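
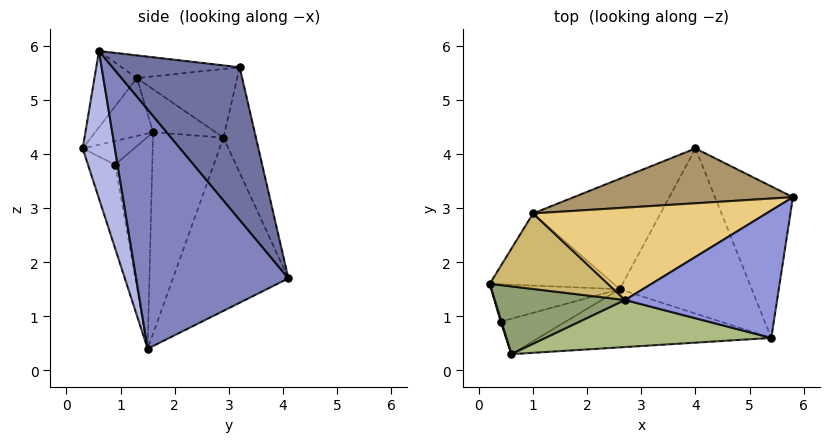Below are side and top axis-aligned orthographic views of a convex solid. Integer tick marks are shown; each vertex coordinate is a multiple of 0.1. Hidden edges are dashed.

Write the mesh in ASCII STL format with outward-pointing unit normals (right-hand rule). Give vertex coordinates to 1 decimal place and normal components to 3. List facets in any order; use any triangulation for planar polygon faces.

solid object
 facet normal 0.875 -0.186 -0.447
  outer loop
   vertex 4.0 4.1 1.7
   vertex 5.8 3.2 5.6
   vertex 5.4 0.6 5.9
  endloop
 endfacet
 facet normal 0.853 -0.224 -0.471
  outer loop
   vertex 4.0 4.1 1.7
   vertex 5.4 0.6 5.9
   vertex 2.6 1.5 0.4
  endloop
 endfacet
 facet normal -0.146 0.136 0.980
  outer loop
   vertex 2.7 1.3 5.4
   vertex 5.4 0.6 5.9
   vertex 5.8 3.2 5.6
  endloop
 endfacet
 facet normal 0.147 -0.961 -0.232
  outer loop
   vertex 0.6 0.3 4.1
   vertex 2.6 1.5 0.4
   vertex 5.4 0.6 5.9
  endloop
 endfacet
 facet normal -0.385 -0.318 0.866
  outer loop
   vertex 0.6 0.3 4.1
   vertex 2.7 1.3 5.4
   vertex 0.2 1.6 4.4
  endloop
 endfacet
 facet normal -0.280 -0.488 0.827
  outer loop
   vertex 0.6 0.3 4.1
   vertex 5.4 0.6 5.9
   vertex 2.7 1.3 5.4
  endloop
 endfacet
 facet normal -0.767 0.436 -0.471
  outer loop
   vertex 1.0 2.9 4.3
   vertex 2.6 1.5 0.4
   vertex 0.2 1.6 4.4
  endloop
 endfacet
 facet normal -0.651 0.590 -0.479
  outer loop
   vertex 1.0 2.9 4.3
   vertex 4.0 4.1 1.7
   vertex 2.6 1.5 0.4
  endloop
 endfacet
 facet normal -0.136 0.950 0.282
  outer loop
   vertex 1.0 2.9 4.3
   vertex 5.8 3.2 5.6
   vertex 4.0 4.1 1.7
  endloop
 endfacet
 facet normal -0.329 0.272 0.904
  outer loop
   vertex 1.0 2.9 4.3
   vertex 0.2 1.6 4.4
   vertex 2.7 1.3 5.4
  endloop
 endfacet
 facet normal -0.266 0.338 0.903
  outer loop
   vertex 1.0 2.9 4.3
   vertex 2.7 1.3 5.4
   vertex 5.8 3.2 5.6
  endloop
 endfacet
 facet normal -0.839 0.196 -0.508
  outer loop
   vertex 0.4 0.9 3.8
   vertex 0.2 1.6 4.4
   vertex 2.6 1.5 0.4
  endloop
 endfacet
 facet normal -0.953 -0.301 0.033
  outer loop
   vertex 0.4 0.9 3.8
   vertex 0.6 0.3 4.1
   vertex 0.2 1.6 4.4
  endloop
 endfacet
 facet normal -0.687 -0.495 -0.532
  outer loop
   vertex 0.4 0.9 3.8
   vertex 2.6 1.5 0.4
   vertex 0.6 0.3 4.1
  endloop
 endfacet
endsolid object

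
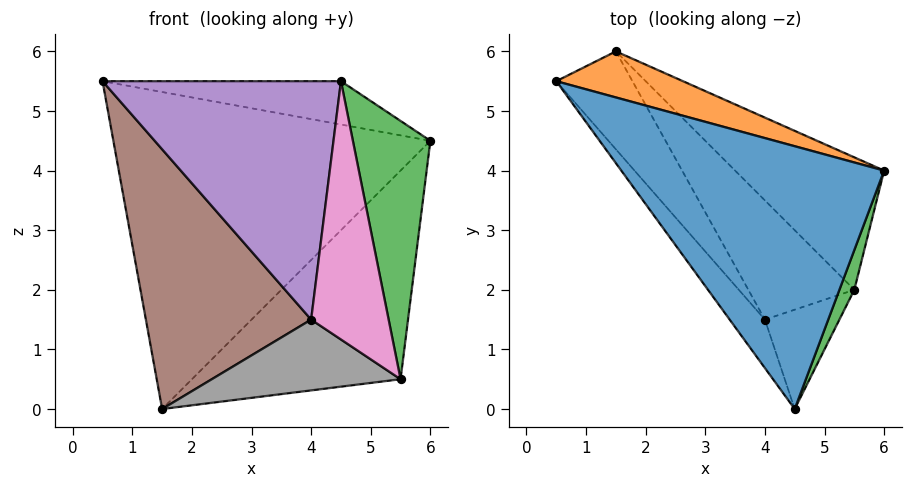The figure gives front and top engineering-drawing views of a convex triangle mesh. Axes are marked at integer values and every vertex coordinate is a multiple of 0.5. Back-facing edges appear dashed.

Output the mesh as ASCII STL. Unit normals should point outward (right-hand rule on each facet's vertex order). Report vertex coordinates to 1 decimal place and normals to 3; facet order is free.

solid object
 facet normal 0.218 0.159 0.963
  outer loop
   vertex 4.5 0.0 5.5
   vertex 6.0 4.0 4.5
   vertex 0.5 5.5 5.5
  endloop
 endfacet
 facet normal 0.284 0.949 0.138
  outer loop
   vertex 1.5 6.0 0.0
   vertex 0.5 5.5 5.5
   vertex 6.0 4.0 4.5
  endloop
 endfacet
 facet normal 0.939 -0.339 0.052
  outer loop
   vertex 5.5 2.0 0.5
   vertex 6.0 4.0 4.5
   vertex 4.5 0.0 5.5
  endloop
 endfacet
 facet normal 0.674 0.624 -0.396
  outer loop
   vertex 5.5 2.0 0.5
   vertex 1.5 6.0 0.0
   vertex 6.0 4.0 4.5
  endloop
 endfacet
 facet normal -0.803 -0.584 -0.119
  outer loop
   vertex 4.0 1.5 1.5
   vertex 4.5 0.0 5.5
   vertex 0.5 5.5 5.5
  endloop
 endfacet
 facet normal -0.827 -0.526 -0.198
  outer loop
   vertex 4.0 1.5 1.5
   vertex 0.5 5.5 5.5
   vertex 1.5 6.0 0.0
  endloop
 endfacet
 facet normal 0.072 -0.931 -0.358
  outer loop
   vertex 4.0 1.5 1.5
   vertex 5.5 2.0 0.5
   vertex 4.5 0.0 5.5
  endloop
 endfacet
 facet normal -0.374 -0.474 -0.798
  outer loop
   vertex 4.0 1.5 1.5
   vertex 1.5 6.0 0.0
   vertex 5.5 2.0 0.5
  endloop
 endfacet
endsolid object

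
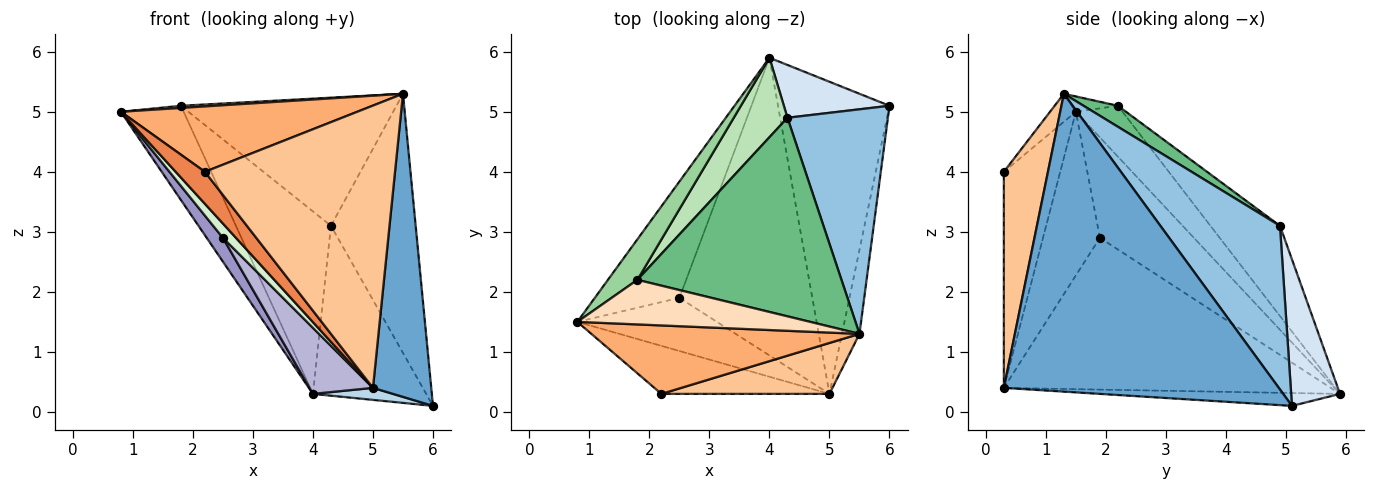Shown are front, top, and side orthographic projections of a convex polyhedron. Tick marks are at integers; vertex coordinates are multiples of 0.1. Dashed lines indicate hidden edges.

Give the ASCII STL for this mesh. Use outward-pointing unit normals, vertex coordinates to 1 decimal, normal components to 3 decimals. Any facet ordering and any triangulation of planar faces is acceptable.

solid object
 facet normal 0.977 -0.207 -0.057
  outer loop
   vertex 5.5 1.3 5.3
   vertex 5.0 0.3 0.4
   vertex 6.0 5.1 0.1
  endloop
 endfacet
 facet normal 0.730 0.517 0.448
  outer loop
   vertex 4.3 4.9 3.1
   vertex 5.5 1.3 5.3
   vertex 6.0 5.1 0.1
  endloop
 endfacet
 facet normal -0.115 -0.038 -0.993
  outer loop
   vertex 4.0 5.9 0.3
   vertex 6.0 5.1 0.1
   vertex 5.0 0.3 0.4
  endloop
 endfacet
 facet normal 0.381 0.883 0.275
  outer loop
   vertex 4.0 5.9 0.3
   vertex 4.3 4.9 3.1
   vertex 6.0 5.1 0.1
  endloop
 endfacet
 facet normal -0.731 -0.379 -0.568
  outer loop
   vertex 2.2 0.3 4.0
   vertex 0.8 1.5 5.0
   vertex 5.0 0.3 0.4
  endloop
 endfacet
 facet normal -0.075 -0.689 0.721
  outer loop
   vertex 2.2 0.3 4.0
   vertex 5.5 1.3 5.3
   vertex 0.8 1.5 5.0
  endloop
 endfacet
 facet normal 0.223 -0.959 0.173
  outer loop
   vertex 2.2 0.3 4.0
   vertex 5.0 0.3 0.4
   vertex 5.5 1.3 5.3
  endloop
 endfacet
 facet normal -0.066 -0.049 0.997
  outer loop
   vertex 1.8 2.2 5.1
   vertex 0.8 1.5 5.0
   vertex 5.5 1.3 5.3
  endloop
 endfacet
 facet normal 0.086 0.540 0.837
  outer loop
   vertex 1.8 2.2 5.1
   vertex 5.5 1.3 5.3
   vertex 4.3 4.9 3.1
  endloop
 endfacet
 facet normal -0.564 0.759 0.326
  outer loop
   vertex 1.8 2.2 5.1
   vertex 4.0 5.9 0.3
   vertex 0.8 1.5 5.0
  endloop
 endfacet
 facet normal -0.557 0.761 0.332
  outer loop
   vertex 1.8 2.2 5.1
   vertex 4.3 4.9 3.1
   vertex 4.0 5.9 0.3
  endloop
 endfacet
 facet normal -0.749 -0.172 -0.639
  outer loop
   vertex 2.5 1.9 2.9
   vertex 5.0 0.3 0.4
   vertex 0.8 1.5 5.0
  endloop
 endfacet
 facet normal -0.758 -0.131 -0.639
  outer loop
   vertex 2.5 1.9 2.9
   vertex 0.8 1.5 5.0
   vertex 4.0 5.9 0.3
  endloop
 endfacet
 facet normal -0.744 -0.145 -0.652
  outer loop
   vertex 2.5 1.9 2.9
   vertex 4.0 5.9 0.3
   vertex 5.0 0.3 0.4
  endloop
 endfacet
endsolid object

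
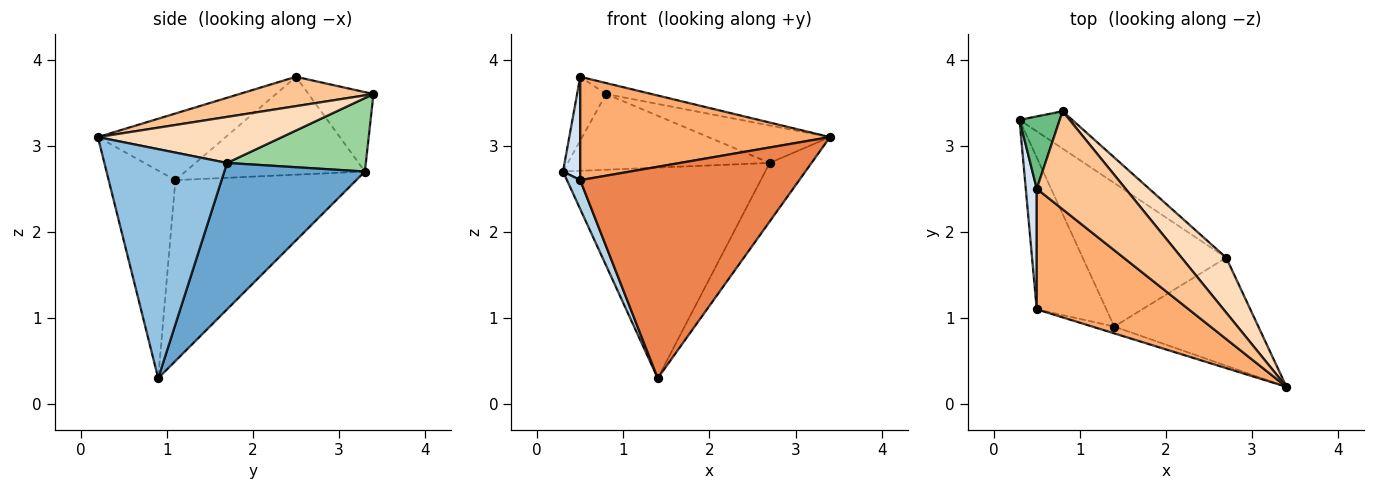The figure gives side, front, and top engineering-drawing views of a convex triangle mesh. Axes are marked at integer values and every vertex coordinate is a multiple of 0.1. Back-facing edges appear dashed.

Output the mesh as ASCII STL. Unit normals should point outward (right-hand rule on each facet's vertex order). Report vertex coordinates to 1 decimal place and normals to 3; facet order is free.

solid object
 facet normal 0.498 0.717 -0.488
  outer loop
   vertex 2.7 1.7 2.8
   vertex 1.4 0.9 0.3
   vertex 0.3 3.3 2.7
  endloop
 endfacet
 facet normal 0.813 0.277 -0.512
  outer loop
   vertex 2.7 1.7 2.8
   vertex 3.4 0.2 3.1
   vertex 1.4 0.9 0.3
  endloop
 endfacet
 facet normal -0.931 -0.068 -0.358
  outer loop
   vertex 0.5 1.1 2.6
   vertex 0.3 3.3 2.7
   vertex 1.4 0.9 0.3
  endloop
 endfacet
 facet normal -0.989 -0.095 0.111
  outer loop
   vertex 0.5 1.1 2.6
   vertex 0.5 2.5 3.8
   vertex 0.3 3.3 2.7
  endloop
 endfacet
 facet normal -0.291 -0.956 -0.031
  outer loop
   vertex 0.5 1.1 2.6
   vertex 1.4 0.9 0.3
   vertex 3.4 0.2 3.1
  endloop
 endfacet
 facet normal -0.316 -0.617 0.720
  outer loop
   vertex 0.5 1.1 2.6
   vertex 3.4 0.2 3.1
   vertex 0.5 2.5 3.8
  endloop
 endfacet
 facet normal 0.312 0.106 0.944
  outer loop
   vertex 0.8 3.4 3.6
   vertex 0.5 2.5 3.8
   vertex 3.4 0.2 3.1
  endloop
 endfacet
 facet normal 0.648 0.428 0.629
  outer loop
   vertex 0.8 3.4 3.6
   vertex 3.4 0.2 3.1
   vertex 2.7 1.7 2.8
  endloop
 endfacet
 facet normal -0.829 0.370 0.420
  outer loop
   vertex 0.8 3.4 3.6
   vertex 0.3 3.3 2.7
   vertex 0.5 2.5 3.8
  endloop
 endfacet
 facet normal 0.525 0.764 -0.376
  outer loop
   vertex 0.8 3.4 3.6
   vertex 2.7 1.7 2.8
   vertex 0.3 3.3 2.7
  endloop
 endfacet
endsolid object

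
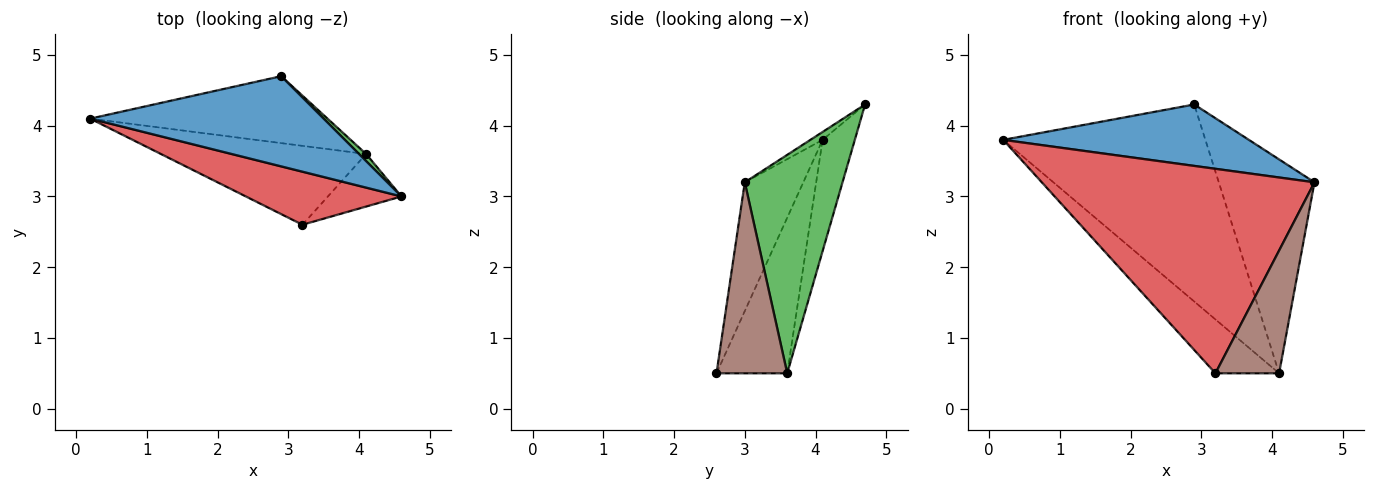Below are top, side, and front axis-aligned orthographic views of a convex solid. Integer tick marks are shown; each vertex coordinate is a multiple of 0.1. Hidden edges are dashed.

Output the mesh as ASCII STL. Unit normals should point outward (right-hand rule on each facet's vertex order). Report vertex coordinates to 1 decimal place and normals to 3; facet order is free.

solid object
 facet normal -0.028 -0.563 0.826
  outer loop
   vertex 2.9 4.7 4.3
   vertex 0.2 4.1 3.8
   vertex 4.6 3.0 3.2
  endloop
 endfacet
 facet normal -0.149 0.936 -0.318
  outer loop
   vertex 4.1 3.6 0.5
   vertex 0.2 4.1 3.8
   vertex 2.9 4.7 4.3
  endloop
 endfacet
 facet normal 0.714 0.699 0.023
  outer loop
   vertex 4.1 3.6 0.5
   vertex 2.9 4.7 4.3
   vertex 4.6 3.0 3.2
  endloop
 endfacet
 facet normal -0.203 -0.948 0.246
  outer loop
   vertex 3.2 2.6 0.5
   vertex 4.6 3.0 3.2
   vertex 0.2 4.1 3.8
  endloop
 endfacet
 facet normal -0.531 0.478 -0.700
  outer loop
   vertex 3.2 2.6 0.5
   vertex 0.2 4.1 3.8
   vertex 4.1 3.6 0.5
  endloop
 endfacet
 facet normal 0.715 -0.643 -0.275
  outer loop
   vertex 3.2 2.6 0.5
   vertex 4.1 3.6 0.5
   vertex 4.6 3.0 3.2
  endloop
 endfacet
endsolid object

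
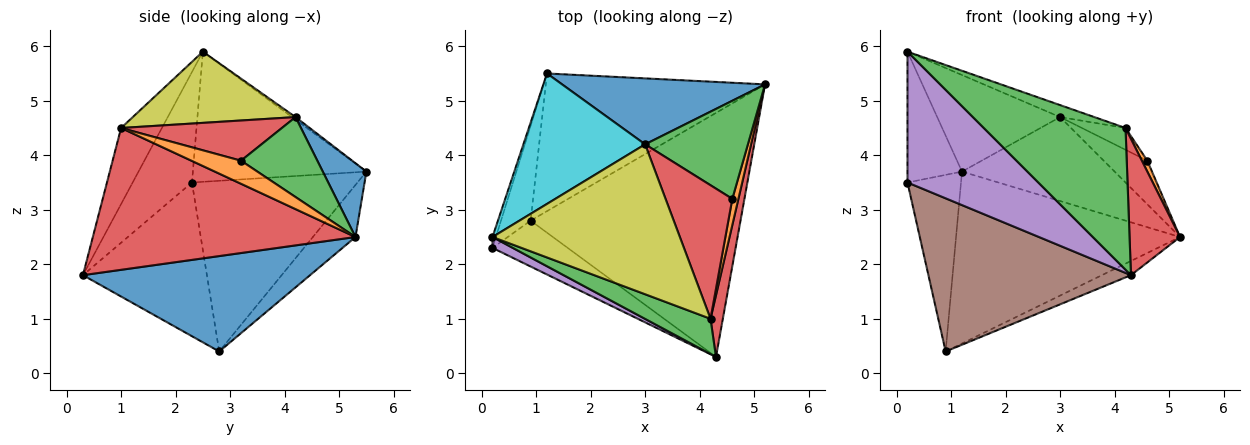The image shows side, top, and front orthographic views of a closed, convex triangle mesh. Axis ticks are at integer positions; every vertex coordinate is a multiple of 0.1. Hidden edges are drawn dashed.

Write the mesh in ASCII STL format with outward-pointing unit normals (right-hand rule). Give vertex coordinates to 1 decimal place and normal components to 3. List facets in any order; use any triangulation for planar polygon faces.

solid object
 facet normal 0.413 0.053 -0.909
  outer loop
   vertex 0.9 2.8 0.4
   vertex 5.2 5.3 2.5
   vertex 4.3 0.3 1.8
  endloop
 endfacet
 facet normal -0.147 0.772 -0.618
  outer loop
   vertex 1.2 5.5 3.7
   vertex 5.2 5.3 2.5
   vertex 0.9 2.8 0.4
  endloop
 endfacet
 facet normal -0.269 -0.935 0.232
  outer loop
   vertex 4.2 1.0 4.5
   vertex 0.2 2.5 5.9
   vertex 4.3 0.3 1.8
  endloop
 endfacet
 facet normal 0.978 -0.188 0.085
  outer loop
   vertex 4.2 1.0 4.5
   vertex 4.3 0.3 1.8
   vertex 5.2 5.3 2.5
  endloop
 endfacet
 facet normal -0.412 -0.908 0.076
  outer loop
   vertex 0.2 2.3 3.5
   vertex 4.3 0.3 1.8
   vertex 0.2 2.5 5.9
  endloop
 endfacet
 facet normal -0.506 -0.826 -0.247
  outer loop
   vertex 0.2 2.3 3.5
   vertex 0.9 2.8 0.4
   vertex 4.3 0.3 1.8
  endloop
 endfacet
 facet normal -0.954 0.300 -0.025
  outer loop
   vertex 0.2 2.3 3.5
   vertex 0.2 2.5 5.9
   vertex 1.2 5.5 3.7
  endloop
 endfacet
 facet normal -0.939 0.304 -0.163
  outer loop
   vertex 0.2 2.3 3.5
   vertex 1.2 5.5 3.7
   vertex 0.9 2.8 0.4
  endloop
 endfacet
 facet normal 0.354 0.075 0.932
  outer loop
   vertex 3.0 4.2 4.7
   vertex 0.2 2.5 5.9
   vertex 4.2 1.0 4.5
  endloop
 endfacet
 facet normal -0.017 0.595 0.804
  outer loop
   vertex 3.0 4.2 4.7
   vertex 1.2 5.5 3.7
   vertex 0.2 2.5 5.9
  endloop
 endfacet
 facet normal 0.219 0.767 0.603
  outer loop
   vertex 3.0 4.2 4.7
   vertex 5.2 5.3 2.5
   vertex 1.2 5.5 3.7
  endloop
 endfacet
 facet normal 0.962 -0.106 0.254
  outer loop
   vertex 4.6 3.2 3.9
   vertex 4.2 1.0 4.5
   vertex 5.2 5.3 2.5
  endloop
 endfacet
 facet normal 0.579 0.331 0.745
  outer loop
   vertex 4.6 3.2 3.9
   vertex 5.2 5.3 2.5
   vertex 3.0 4.2 4.7
  endloop
 endfacet
 facet normal 0.511 0.139 0.848
  outer loop
   vertex 4.6 3.2 3.9
   vertex 3.0 4.2 4.7
   vertex 4.2 1.0 4.5
  endloop
 endfacet
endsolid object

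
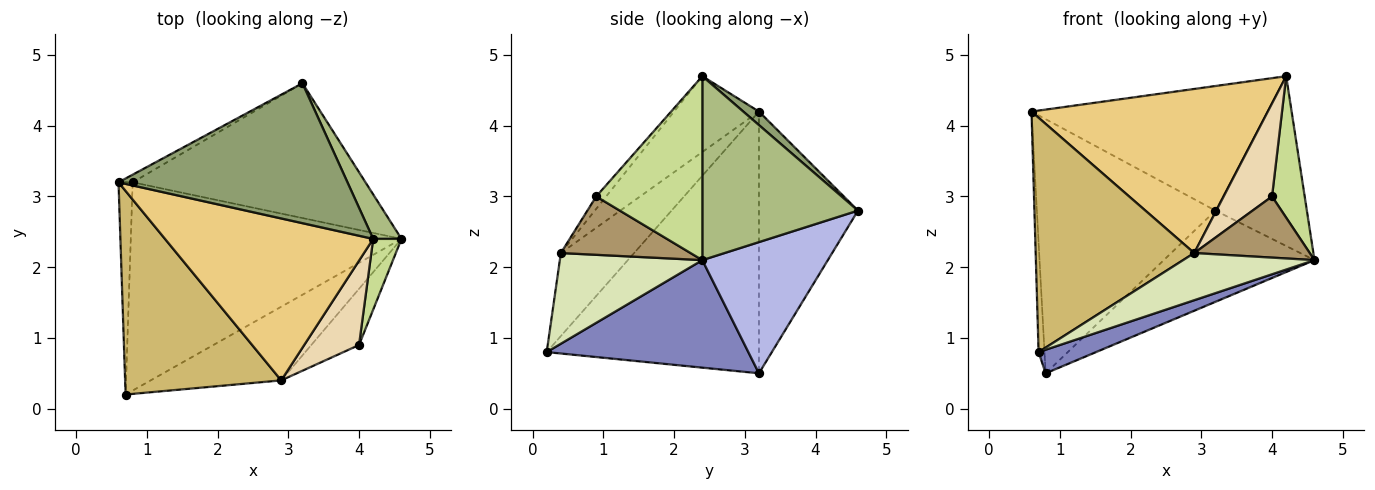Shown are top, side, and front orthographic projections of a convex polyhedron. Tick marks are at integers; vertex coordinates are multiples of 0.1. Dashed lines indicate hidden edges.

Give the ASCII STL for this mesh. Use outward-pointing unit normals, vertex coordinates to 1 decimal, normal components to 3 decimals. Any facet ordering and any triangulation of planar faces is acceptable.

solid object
 facet normal -0.998 0.028 -0.054
  outer loop
   vertex 0.8 3.2 0.5
   vertex 0.7 0.2 0.8
   vertex 0.6 3.2 4.2
  endloop
 endfacet
 facet normal 0.367 -0.105 -0.924
  outer loop
   vertex 0.8 3.2 0.5
   vertex 4.6 2.4 2.1
   vertex 0.7 0.2 0.8
  endloop
 endfacet
 facet normal -0.485 0.874 -0.026
  outer loop
   vertex 3.2 4.6 2.8
   vertex 0.8 3.2 0.5
   vertex 0.6 3.2 4.2
  endloop
 endfacet
 facet normal 0.423 0.508 -0.750
  outer loop
   vertex 3.2 4.6 2.8
   vertex 4.6 2.4 2.1
   vertex 0.8 3.2 0.5
  endloop
 endfacet
 facet normal 0.044 0.664 0.746
  outer loop
   vertex 4.2 2.4 4.7
   vertex 3.2 4.6 2.8
   vertex 0.6 3.2 4.2
  endloop
 endfacet
 facet normal 0.855 0.502 0.132
  outer loop
   vertex 4.2 2.4 4.7
   vertex 4.6 2.4 2.1
   vertex 3.2 4.6 2.8
  endloop
 endfacet
 facet normal 0.946 -0.291 0.145
  outer loop
   vertex 4.0 0.9 3.0
   vertex 4.6 2.4 2.1
   vertex 4.2 2.4 4.7
  endloop
 endfacet
 facet normal 0.505 -0.466 -0.727
  outer loop
   vertex 2.9 0.4 2.2
   vertex 0.7 0.2 0.8
   vertex 4.6 2.4 2.1
  endloop
 endfacet
 facet normal 0.637 -0.568 -0.521
  outer loop
   vertex 2.9 0.4 2.2
   vertex 4.6 2.4 2.1
   vertex 4.0 0.9 3.0
  endloop
 endfacet
 facet normal -0.329 -0.713 0.619
  outer loop
   vertex 2.9 0.4 2.2
   vertex 0.6 3.2 4.2
   vertex 0.7 0.2 0.8
  endloop
 endfacet
 facet normal -0.248 -0.690 0.681
  outer loop
   vertex 2.9 0.4 2.2
   vertex 4.2 2.4 4.7
   vertex 0.6 3.2 4.2
  endloop
 endfacet
 facet normal -0.150 -0.733 0.664
  outer loop
   vertex 2.9 0.4 2.2
   vertex 4.0 0.9 3.0
   vertex 4.2 2.4 4.7
  endloop
 endfacet
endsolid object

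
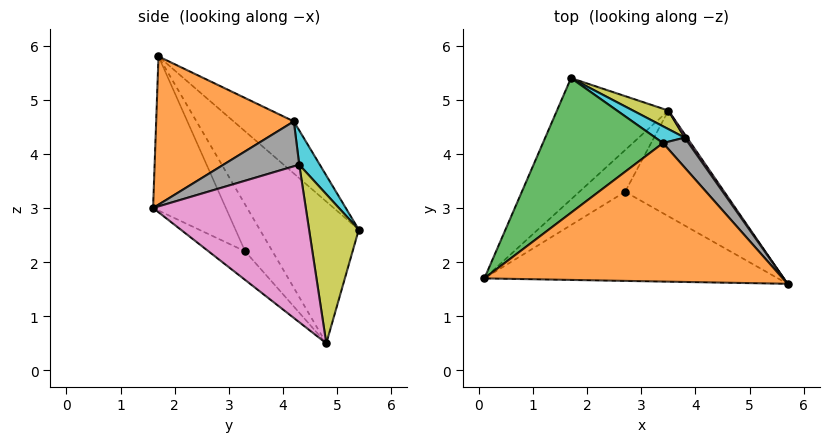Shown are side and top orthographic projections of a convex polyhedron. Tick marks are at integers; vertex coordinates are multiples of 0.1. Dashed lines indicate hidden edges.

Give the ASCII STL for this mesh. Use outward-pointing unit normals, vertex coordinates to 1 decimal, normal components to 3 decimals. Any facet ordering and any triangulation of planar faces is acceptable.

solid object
 facet normal -0.772 -0.191 -0.607
  outer loop
   vertex 3.5 4.8 0.5
   vertex 0.1 1.7 5.8
   vertex 1.7 5.4 2.6
  endloop
 endfacet
 facet normal 0.440 -0.156 0.885
  outer loop
   vertex 3.4 4.2 4.6
   vertex 0.1 1.7 5.8
   vertex 5.7 1.6 3.0
  endloop
 endfacet
 facet normal -0.286 0.695 0.660
  outer loop
   vertex 3.4 4.2 4.6
   vertex 1.7 5.4 2.6
   vertex 0.1 1.7 5.8
  endloop
 endfacet
 facet normal -0.292 -0.778 -0.557
  outer loop
   vertex 2.7 3.3 2.2
   vertex 5.7 1.6 3.0
   vertex 0.1 1.7 5.8
  endloop
 endfacet
 facet normal -0.661 -0.380 -0.647
  outer loop
   vertex 2.7 3.3 2.2
   vertex 0.1 1.7 5.8
   vertex 3.5 4.8 0.5
  endloop
 endfacet
 facet normal -0.202 -0.685 -0.700
  outer loop
   vertex 2.7 3.3 2.2
   vertex 3.5 4.8 0.5
   vertex 5.7 1.6 3.0
  endloop
 endfacet
 facet normal 0.819 0.573 0.012
  outer loop
   vertex 3.8 4.3 3.8
   vertex 5.7 1.6 3.0
   vertex 3.5 4.8 0.5
  endloop
 endfacet
 facet normal 0.788 0.422 0.447
  outer loop
   vertex 3.8 4.3 3.8
   vertex 3.4 4.2 4.6
   vertex 5.7 1.6 3.0
  endloop
 endfacet
 facet normal 0.417 0.904 0.099
  outer loop
   vertex 3.8 4.3 3.8
   vertex 3.5 4.8 0.5
   vertex 1.7 5.4 2.6
  endloop
 endfacet
 facet normal 0.319 0.907 0.273
  outer loop
   vertex 3.8 4.3 3.8
   vertex 1.7 5.4 2.6
   vertex 3.4 4.2 4.6
  endloop
 endfacet
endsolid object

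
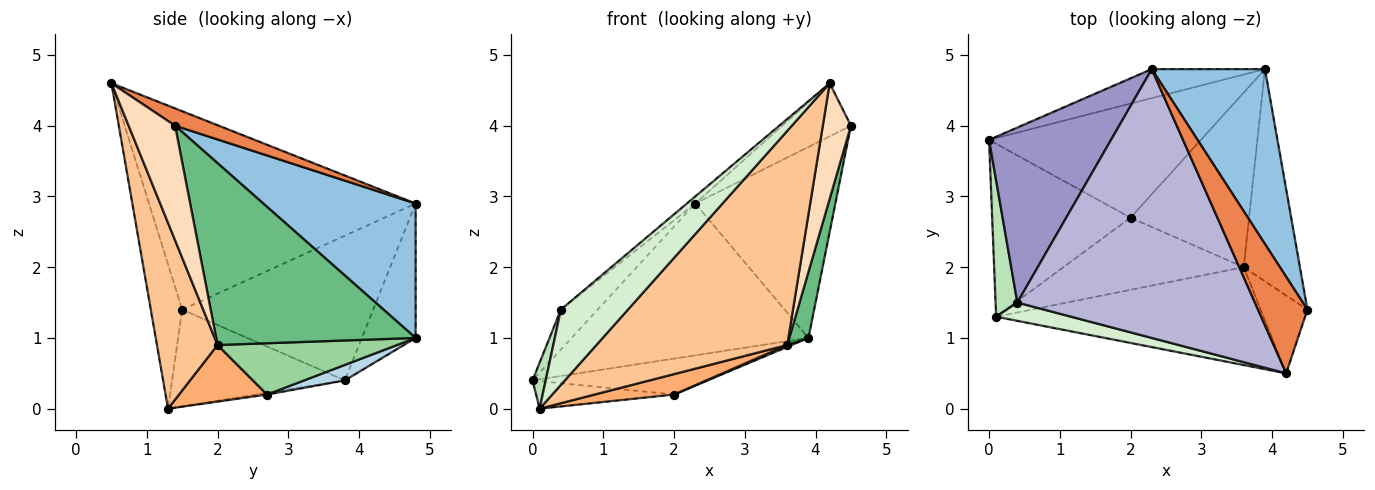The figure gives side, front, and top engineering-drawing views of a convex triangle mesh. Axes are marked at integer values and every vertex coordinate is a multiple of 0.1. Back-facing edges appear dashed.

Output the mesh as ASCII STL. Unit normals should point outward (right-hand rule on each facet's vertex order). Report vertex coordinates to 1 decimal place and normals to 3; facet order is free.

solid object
 facet normal -0.218 0.959 -0.183
  outer loop
   vertex 2.3 4.8 2.9
   vertex 3.9 4.8 1.0
   vertex 0.0 3.8 0.4
  endloop
 endfacet
 facet normal 0.626 0.575 0.527
  outer loop
   vertex 2.3 4.8 2.9
   vertex 4.5 1.4 4.0
   vertex 3.9 4.8 1.0
  endloop
 endfacet
 facet normal 0.070 0.300 -0.952
  outer loop
   vertex 2.0 2.7 0.2
   vertex 0.0 3.8 0.4
   vertex 3.9 4.8 1.0
  endloop
 endfacet
 facet normal -0.012 0.158 -0.987
  outer loop
   vertex 2.0 2.7 0.2
   vertex 0.1 1.3 0.0
   vertex 0.0 3.8 0.4
  endloop
 endfacet
 facet normal 0.293 0.461 0.838
  outer loop
   vertex 4.2 0.5 4.6
   vertex 4.5 1.4 4.0
   vertex 2.3 4.8 2.9
  endloop
 endfacet
 facet normal 0.289 -0.261 -0.921
  outer loop
   vertex 3.6 2.0 0.9
   vertex 0.1 1.3 0.0
   vertex 2.0 2.7 0.2
  endloop
 endfacet
 facet normal 0.277 -0.874 -0.399
  outer loop
   vertex 3.6 2.0 0.9
   vertex 4.2 0.5 4.6
   vertex 0.1 1.3 0.0
  endloop
 endfacet
 facet normal 0.808 -0.489 -0.329
  outer loop
   vertex 3.6 2.0 0.9
   vertex 4.5 1.4 4.0
   vertex 4.2 0.5 4.6
  endloop
 endfacet
 facet normal 0.951 -0.091 -0.294
  outer loop
   vertex 3.6 2.0 0.9
   vertex 3.9 4.8 1.0
   vertex 4.5 1.4 4.0
  endloop
 endfacet
 facet normal 0.397 -0.010 -0.918
  outer loop
   vertex 3.6 2.0 0.9
   vertex 2.0 2.7 0.2
   vertex 3.9 4.8 1.0
  endloop
 endfacet
 facet normal -0.973 -0.074 0.219
  outer loop
   vertex 0.4 1.5 1.4
   vertex 0.0 3.8 0.4
   vertex 0.1 1.3 0.0
  endloop
 endfacet
 facet normal -0.414 -0.885 0.215
  outer loop
   vertex 0.4 1.5 1.4
   vertex 0.1 1.3 0.0
   vertex 4.2 0.5 4.6
  endloop
 endfacet
 facet normal -0.756 0.146 0.638
  outer loop
   vertex 0.4 1.5 1.4
   vertex 2.3 4.8 2.9
   vertex 0.0 3.8 0.4
  endloop
 endfacet
 facet normal -0.641 0.020 0.767
  outer loop
   vertex 0.4 1.5 1.4
   vertex 4.2 0.5 4.6
   vertex 2.3 4.8 2.9
  endloop
 endfacet
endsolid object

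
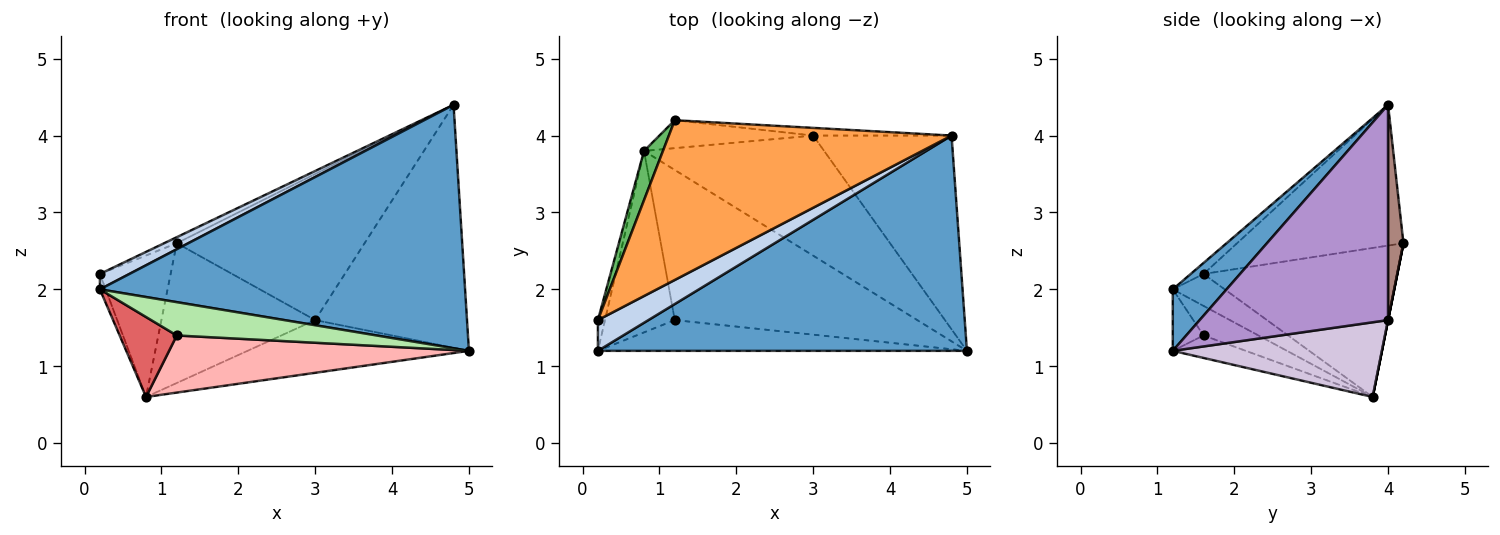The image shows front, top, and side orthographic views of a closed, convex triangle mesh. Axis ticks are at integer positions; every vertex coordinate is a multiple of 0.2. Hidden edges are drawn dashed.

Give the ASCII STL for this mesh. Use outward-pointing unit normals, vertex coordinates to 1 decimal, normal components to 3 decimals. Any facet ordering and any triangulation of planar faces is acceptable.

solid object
 facet normal 0.110 -0.745 0.658
  outer loop
   vertex 4.8 4.0 4.4
   vertex 0.2 1.2 2.0
   vertex 5.0 1.2 1.2
  endloop
 endfacet
 facet normal -0.191 -0.439 0.878
  outer loop
   vertex 0.2 1.6 2.2
   vertex 0.2 1.2 2.0
   vertex 4.8 4.0 4.4
  endloop
 endfacet
 facet normal -0.445 0.034 0.895
  outer loop
   vertex 0.2 1.6 2.2
   vertex 4.8 4.0 4.4
   vertex 1.2 4.2 2.6
  endloop
 endfacet
 facet normal -0.970 0.108 -0.216
  outer loop
   vertex 0.2 1.6 2.2
   vertex 0.8 3.8 0.6
   vertex 0.2 1.2 2.0
  endloop
 endfacet
 facet normal -0.933 0.341 0.118
  outer loop
   vertex 0.2 1.6 2.2
   vertex 1.2 4.2 2.6
   vertex 0.8 3.8 0.6
  endloop
 endfacet
 facet normal -0.112 -0.730 -0.674
  outer loop
   vertex 1.2 1.6 1.4
   vertex 5.0 1.2 1.2
   vertex 0.2 1.2 2.0
  endloop
 endfacet
 facet normal -0.362 -0.376 -0.853
  outer loop
   vertex 1.2 1.6 1.4
   vertex 0.2 1.2 2.0
   vertex 0.8 3.8 0.6
  endloop
 endfacet
 facet normal -0.086 -0.354 -0.931
  outer loop
   vertex 1.2 1.6 1.4
   vertex 0.8 3.8 0.6
   vertex 5.0 1.2 1.2
  endloop
 endfacet
 facet normal 0.696 0.561 -0.448
  outer loop
   vertex 3.0 4.0 1.6
   vertex 4.8 4.0 4.4
   vertex 5.0 1.2 1.2
  endloop
 endfacet
 facet normal 0.355 0.376 -0.856
  outer loop
   vertex 3.0 4.0 1.6
   vertex 5.0 1.2 1.2
   vertex 0.8 3.8 0.6
  endloop
 endfacet
 facet normal 0.081 0.995 -0.052
  outer loop
   vertex 3.0 4.0 1.6
   vertex 1.2 4.2 2.6
   vertex 4.8 4.0 4.4
  endloop
 endfacet
 facet normal 0.000 0.981 -0.196
  outer loop
   vertex 3.0 4.0 1.6
   vertex 0.8 3.8 0.6
   vertex 1.2 4.2 2.6
  endloop
 endfacet
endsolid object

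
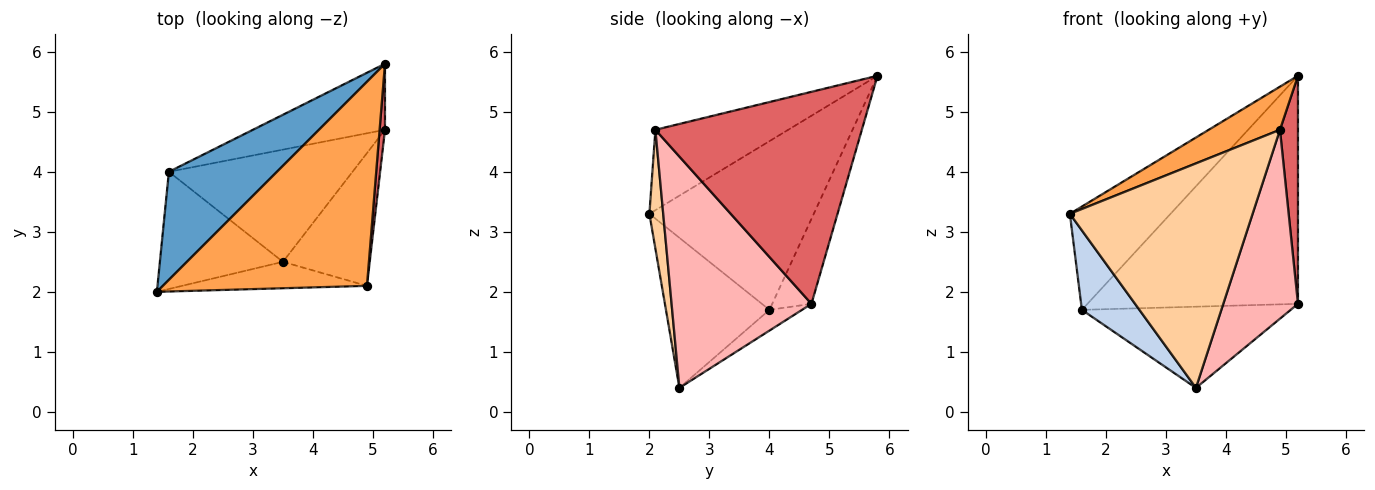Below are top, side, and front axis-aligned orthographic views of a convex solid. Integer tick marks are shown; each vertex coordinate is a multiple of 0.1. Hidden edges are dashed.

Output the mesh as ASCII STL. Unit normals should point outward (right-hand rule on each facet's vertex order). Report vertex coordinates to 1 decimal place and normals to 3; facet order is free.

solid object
 facet normal -0.748 0.458 0.479
  outer loop
   vertex 1.6 4.0 1.7
   vertex 1.4 2.0 3.3
   vertex 5.2 5.8 5.6
  endloop
 endfacet
 facet normal -0.710 -0.395 -0.583
  outer loop
   vertex 1.6 4.0 1.7
   vertex 3.5 2.5 0.4
   vertex 1.4 2.0 3.3
  endloop
 endfacet
 facet normal -0.360 -0.193 0.913
  outer loop
   vertex 4.9 2.1 4.7
   vertex 5.2 5.8 5.6
   vertex 1.4 2.0 3.3
  endloop
 endfacet
 facet normal 0.075 -0.990 -0.117
  outer loop
   vertex 4.9 2.1 4.7
   vertex 1.4 2.0 3.3
   vertex 3.5 2.5 0.4
  endloop
 endfacet
 facet normal -0.176 0.946 -0.274
  outer loop
   vertex 5.2 4.7 1.8
   vertex 1.6 4.0 1.7
   vertex 5.2 5.8 5.6
  endloop
 endfacet
 facet normal -0.091 0.584 -0.807
  outer loop
   vertex 5.2 4.7 1.8
   vertex 3.5 2.5 0.4
   vertex 1.6 4.0 1.7
  endloop
 endfacet
 facet normal 0.996 -0.087 0.025
  outer loop
   vertex 5.2 4.7 1.8
   vertex 5.2 5.8 5.6
   vertex 4.9 2.1 4.7
  endloop
 endfacet
 facet normal 0.837 -0.447 -0.314
  outer loop
   vertex 5.2 4.7 1.8
   vertex 4.9 2.1 4.7
   vertex 3.5 2.5 0.4
  endloop
 endfacet
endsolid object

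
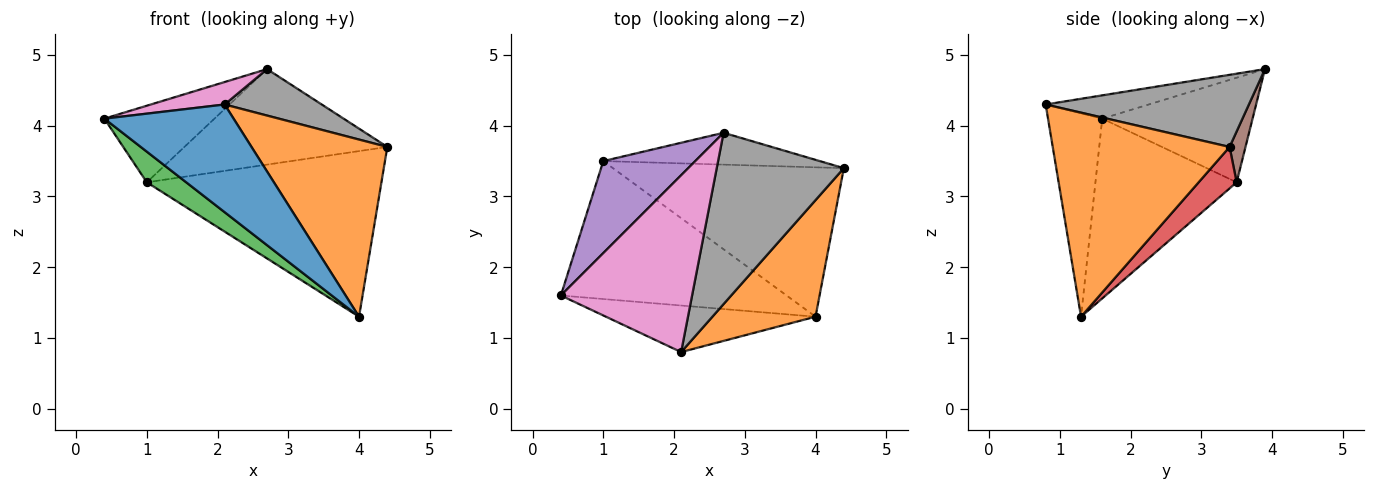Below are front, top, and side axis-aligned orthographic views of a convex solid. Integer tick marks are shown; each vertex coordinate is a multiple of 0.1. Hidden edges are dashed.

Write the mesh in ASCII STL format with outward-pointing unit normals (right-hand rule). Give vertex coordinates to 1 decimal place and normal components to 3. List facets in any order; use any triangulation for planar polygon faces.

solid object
 facet normal -0.359 -0.856 -0.370
  outer loop
   vertex 2.1 0.8 4.3
   vertex 0.4 1.6 4.1
   vertex 4.0 1.3 1.3
  endloop
 endfacet
 facet normal 0.736 -0.565 0.372
  outer loop
   vertex 2.1 0.8 4.3
   vertex 4.0 1.3 1.3
   vertex 4.4 3.4 3.7
  endloop
 endfacet
 facet normal -0.614 -0.171 -0.771
  outer loop
   vertex 1.0 3.5 3.2
   vertex 4.0 1.3 1.3
   vertex 0.4 1.6 4.1
  endloop
 endfacet
 facet normal 0.119 0.737 -0.665
  outer loop
   vertex 1.0 3.5 3.2
   vertex 4.4 3.4 3.7
   vertex 4.0 1.3 1.3
  endloop
 endfacet
 facet normal -0.658 0.482 0.579
  outer loop
   vertex 2.7 3.9 4.8
   vertex 1.0 3.5 3.2
   vertex 0.4 1.6 4.1
  endloop
 endfacet
 facet normal 0.074 0.946 -0.315
  outer loop
   vertex 2.7 3.9 4.8
   vertex 4.4 3.4 3.7
   vertex 1.0 3.5 3.2
  endloop
 endfacet
 facet normal -0.173 -0.124 0.977
  outer loop
   vertex 2.7 3.9 4.8
   vertex 0.4 1.6 4.1
   vertex 2.1 0.8 4.3
  endloop
 endfacet
 facet normal 0.480 -0.229 0.847
  outer loop
   vertex 2.7 3.9 4.8
   vertex 2.1 0.8 4.3
   vertex 4.4 3.4 3.7
  endloop
 endfacet
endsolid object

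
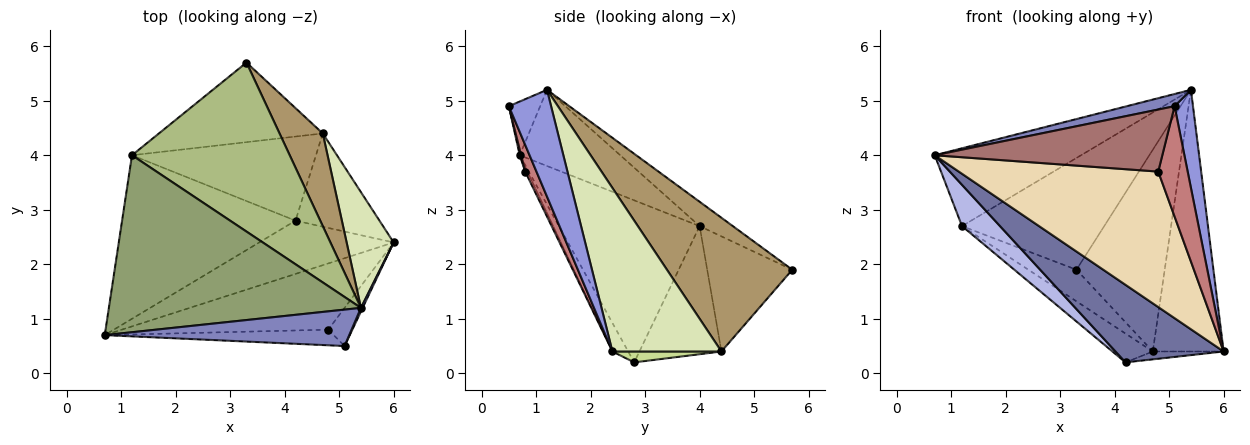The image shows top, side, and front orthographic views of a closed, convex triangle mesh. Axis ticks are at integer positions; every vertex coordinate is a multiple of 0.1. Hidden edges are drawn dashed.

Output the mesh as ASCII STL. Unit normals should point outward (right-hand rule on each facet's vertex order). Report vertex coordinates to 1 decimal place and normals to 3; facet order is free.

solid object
 facet normal -0.119 -0.818 -0.562
  outer loop
   vertex 4.2 2.8 0.2
   vertex 6.0 2.4 0.4
   vertex 0.7 0.7 4.0
  endloop
 endfacet
 facet normal -0.204 -0.310 0.928
  outer loop
   vertex 5.1 0.5 4.9
   vertex 5.4 1.2 5.2
   vertex 0.7 0.7 4.0
  endloop
 endfacet
 facet normal 0.917 -0.399 0.015
  outer loop
   vertex 5.1 0.5 4.9
   vertex 6.0 2.4 0.4
   vertex 5.4 1.2 5.2
  endloop
 endfacet
 facet normal -0.671 -0.181 -0.719
  outer loop
   vertex 1.2 4.0 2.7
   vertex 4.2 2.8 0.2
   vertex 0.7 0.7 4.0
  endloop
 endfacet
 facet normal -0.267 0.388 0.882
  outer loop
   vertex 1.2 4.0 2.7
   vertex 0.7 0.7 4.0
   vertex 5.4 1.2 5.2
  endloop
 endfacet
 facet normal -0.128 0.547 0.827
  outer loop
   vertex 1.2 4.0 2.7
   vertex 5.4 1.2 5.2
   vertex 3.3 5.7 1.9
  endloop
 endfacet
 facet normal 0.128 0.083 -0.988
  outer loop
   vertex 4.7 4.4 0.4
   vertex 6.0 2.4 0.4
   vertex 4.2 2.8 0.2
  endloop
 endfacet
 facet normal 0.815 0.530 0.234
  outer loop
   vertex 4.7 4.4 0.4
   vertex 5.4 1.2 5.2
   vertex 6.0 2.4 0.4
  endloop
 endfacet
 facet normal 0.791 0.556 0.256
  outer loop
   vertex 4.7 4.4 0.4
   vertex 3.3 5.7 1.9
   vertex 5.4 1.2 5.2
  endloop
 endfacet
 facet normal -0.547 0.309 -0.778
  outer loop
   vertex 4.7 4.4 0.4
   vertex 1.2 4.0 2.7
   vertex 3.3 5.7 1.9
  endloop
 endfacet
 facet normal -0.550 0.271 -0.790
  outer loop
   vertex 4.7 4.4 0.4
   vertex 4.2 2.8 0.2
   vertex 1.2 4.0 2.7
  endloop
 endfacet
 facet normal -0.010 -0.898 -0.439
  outer loop
   vertex 4.8 0.8 3.7
   vertex 0.7 0.7 4.0
   vertex 6.0 2.4 0.4
  endloop
 endfacet
 facet normal 0.006 -0.970 -0.244
  outer loop
   vertex 4.8 0.8 3.7
   vertex 5.1 0.5 4.9
   vertex 0.7 0.7 4.0
  endloop
 endfacet
 facet normal 0.340 -0.889 -0.307
  outer loop
   vertex 4.8 0.8 3.7
   vertex 6.0 2.4 0.4
   vertex 5.1 0.5 4.9
  endloop
 endfacet
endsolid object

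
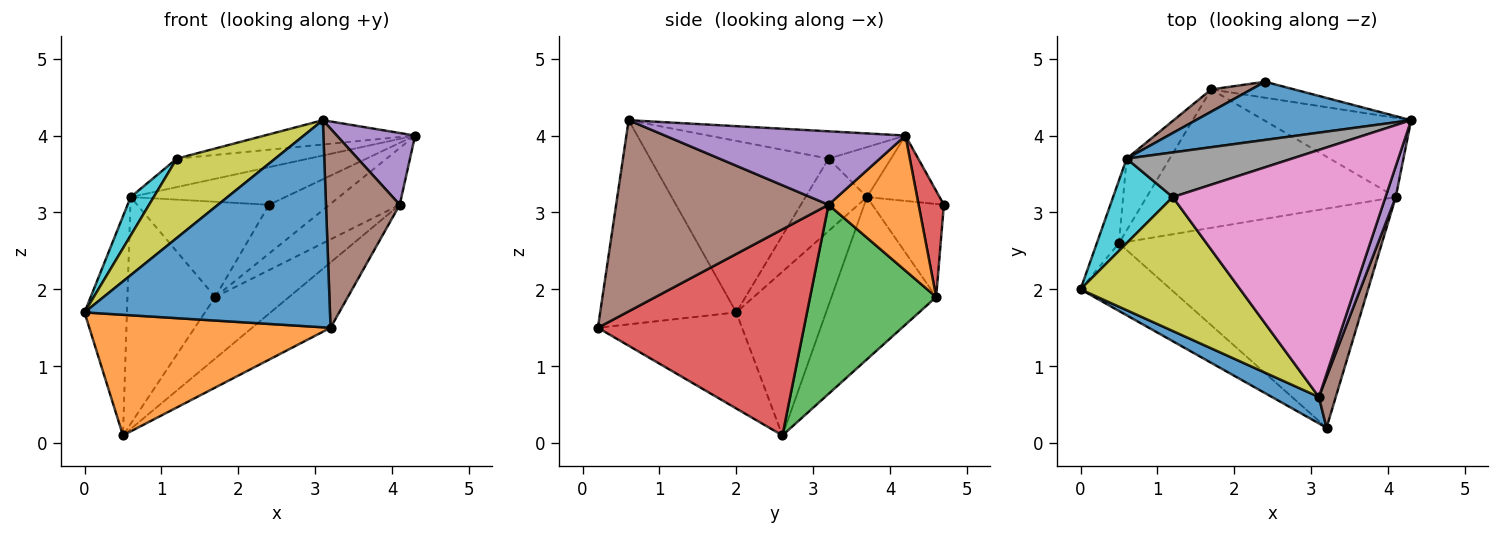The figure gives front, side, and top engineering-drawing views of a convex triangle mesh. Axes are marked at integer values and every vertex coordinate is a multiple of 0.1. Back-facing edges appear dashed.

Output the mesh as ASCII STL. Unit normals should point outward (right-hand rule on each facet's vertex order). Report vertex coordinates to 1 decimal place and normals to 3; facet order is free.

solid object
 facet normal -0.482 -0.869 0.111
  outer loop
   vertex 3.1 0.6 4.2
   vertex 0.0 2.0 1.7
   vertex 3.2 0.2 1.5
  endloop
 endfacet
 facet normal -0.462 -0.773 -0.434
  outer loop
   vertex 0.5 2.6 0.1
   vertex 3.2 0.2 1.5
   vertex 0.0 2.0 1.7
  endloop
 endfacet
 facet normal -0.897 0.424 -0.121
  outer loop
   vertex 0.6 3.7 3.2
   vertex 0.5 2.6 0.1
   vertex 0.0 2.0 1.7
  endloop
 endfacet
 facet normal 0.600 0.229 -0.766
  outer loop
   vertex 4.1 3.2 3.1
   vertex 3.2 0.2 1.5
   vertex 0.5 2.6 0.1
  endloop
 endfacet
 facet normal 0.943 -0.307 0.132
  outer loop
   vertex 4.1 3.2 3.1
   vertex 4.3 4.2 4.0
   vertex 3.1 0.6 4.2
  endloop
 endfacet
 facet normal 0.941 -0.327 0.083
  outer loop
   vertex 4.1 3.2 3.1
   vertex 3.1 0.6 4.2
   vertex 3.2 0.2 1.5
  endloop
 endfacet
 facet normal -0.127 0.097 0.987
  outer loop
   vertex 1.2 3.2 3.7
   vertex 3.1 0.6 4.2
   vertex 4.3 4.2 4.0
  endloop
 endfacet
 facet normal -0.247 0.521 0.817
  outer loop
   vertex 1.2 3.2 3.7
   vertex 4.3 4.2 4.0
   vertex 0.6 3.7 3.2
  endloop
 endfacet
 facet normal -0.679 -0.374 0.632
  outer loop
   vertex 1.2 3.2 3.7
   vertex 0.0 2.0 1.7
   vertex 3.1 0.6 4.2
  endloop
 endfacet
 facet normal -0.741 -0.278 0.611
  outer loop
   vertex 1.2 3.2 3.7
   vertex 0.6 3.7 3.2
   vertex 0.0 2.0 1.7
  endloop
 endfacet
 facet normal -0.247 0.526 0.814
  outer loop
   vertex 2.4 4.7 3.1
   vertex 0.6 3.7 3.2
   vertex 4.3 4.2 4.0
  endloop
 endfacet
 facet normal 0.598 0.467 -0.652
  outer loop
   vertex 1.7 4.6 1.9
   vertex 4.3 4.2 4.0
   vertex 4.1 3.2 3.1
  endloop
 endfacet
 facet normal 0.570 0.334 -0.751
  outer loop
   vertex 1.7 4.6 1.9
   vertex 4.1 3.2 3.1
   vertex 0.5 2.6 0.1
  endloop
 endfacet
 facet normal 0.369 0.883 -0.289
  outer loop
   vertex 1.7 4.6 1.9
   vertex 2.4 4.7 3.1
   vertex 4.3 4.2 4.0
  endloop
 endfacet
 facet normal -0.751 0.630 -0.199
  outer loop
   vertex 1.7 4.6 1.9
   vertex 0.5 2.6 0.1
   vertex 0.6 3.7 3.2
  endloop
 endfacet
 facet normal -0.467 0.861 0.201
  outer loop
   vertex 1.7 4.6 1.9
   vertex 0.6 3.7 3.2
   vertex 2.4 4.7 3.1
  endloop
 endfacet
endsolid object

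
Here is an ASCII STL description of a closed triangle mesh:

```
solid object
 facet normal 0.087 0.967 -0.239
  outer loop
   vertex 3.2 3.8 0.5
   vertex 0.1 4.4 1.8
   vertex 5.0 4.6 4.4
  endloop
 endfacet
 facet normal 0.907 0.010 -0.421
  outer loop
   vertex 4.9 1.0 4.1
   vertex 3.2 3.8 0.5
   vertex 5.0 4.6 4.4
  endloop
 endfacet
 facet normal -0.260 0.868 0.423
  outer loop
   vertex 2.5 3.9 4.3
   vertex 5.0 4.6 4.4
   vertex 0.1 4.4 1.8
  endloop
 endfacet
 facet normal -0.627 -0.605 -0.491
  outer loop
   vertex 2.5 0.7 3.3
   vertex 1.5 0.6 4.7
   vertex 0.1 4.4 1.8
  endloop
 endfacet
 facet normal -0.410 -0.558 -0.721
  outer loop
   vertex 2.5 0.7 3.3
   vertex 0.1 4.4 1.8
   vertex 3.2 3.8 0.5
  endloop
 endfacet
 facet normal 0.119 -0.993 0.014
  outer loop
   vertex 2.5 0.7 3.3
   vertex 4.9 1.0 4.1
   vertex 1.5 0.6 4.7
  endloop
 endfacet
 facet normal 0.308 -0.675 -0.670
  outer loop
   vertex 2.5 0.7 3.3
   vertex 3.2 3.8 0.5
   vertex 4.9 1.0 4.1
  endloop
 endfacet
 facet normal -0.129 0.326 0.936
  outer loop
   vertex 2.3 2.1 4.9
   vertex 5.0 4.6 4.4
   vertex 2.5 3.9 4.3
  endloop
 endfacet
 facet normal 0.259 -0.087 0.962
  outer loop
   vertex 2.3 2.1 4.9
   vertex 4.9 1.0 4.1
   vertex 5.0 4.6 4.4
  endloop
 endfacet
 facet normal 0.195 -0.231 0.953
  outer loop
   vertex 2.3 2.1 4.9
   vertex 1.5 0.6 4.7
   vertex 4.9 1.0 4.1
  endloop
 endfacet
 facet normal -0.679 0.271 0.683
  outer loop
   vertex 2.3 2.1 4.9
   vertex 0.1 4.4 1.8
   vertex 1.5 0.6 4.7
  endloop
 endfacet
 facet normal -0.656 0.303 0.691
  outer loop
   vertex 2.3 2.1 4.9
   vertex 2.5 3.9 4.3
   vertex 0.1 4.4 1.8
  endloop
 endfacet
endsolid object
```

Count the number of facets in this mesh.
12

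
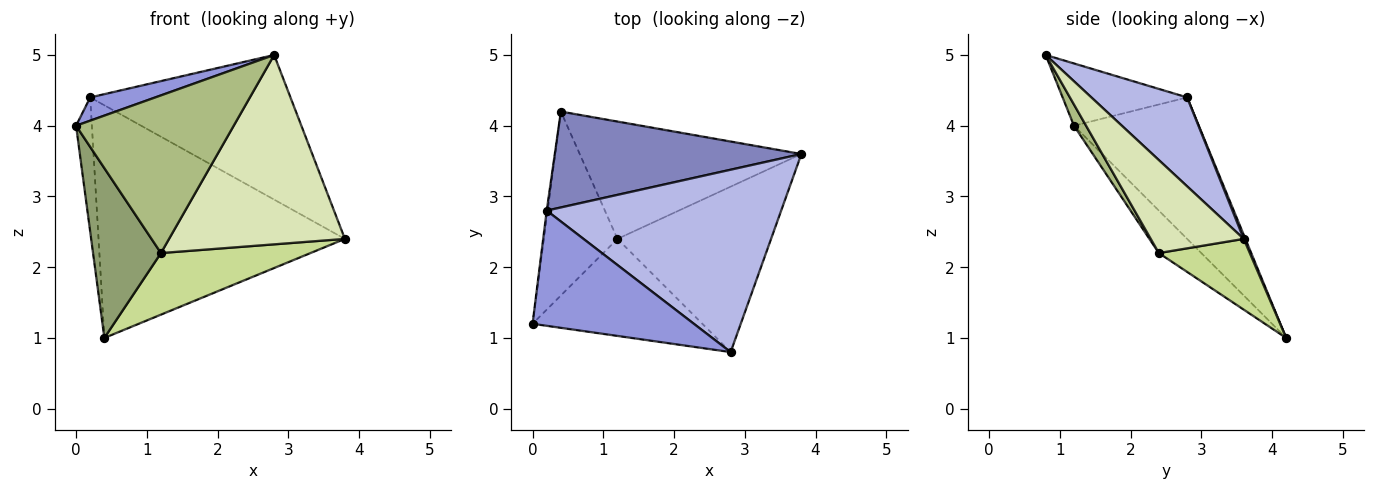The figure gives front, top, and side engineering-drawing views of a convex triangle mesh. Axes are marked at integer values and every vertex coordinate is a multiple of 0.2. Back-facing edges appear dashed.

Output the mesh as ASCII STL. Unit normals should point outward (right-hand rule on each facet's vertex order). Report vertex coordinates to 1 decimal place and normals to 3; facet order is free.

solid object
 facet normal -0.992 0.126 -0.007
  outer loop
   vertex 0.2 2.8 4.4
   vertex 0.4 4.2 1.0
   vertex 0.0 1.2 4.0
  endloop
 endfacet
 facet normal 0.006 0.925 0.381
  outer loop
   vertex 0.2 2.8 4.4
   vertex 3.8 3.6 2.4
   vertex 0.4 4.2 1.0
  endloop
 endfacet
 facet normal -0.354 -0.185 0.917
  outer loop
   vertex 0.2 2.8 4.4
   vertex 0.0 1.2 4.0
   vertex 2.8 0.8 5.0
  endloop
 endfacet
 facet normal 0.285 0.596 0.751
  outer loop
   vertex 0.2 2.8 4.4
   vertex 2.8 0.8 5.0
   vertex 3.8 3.6 2.4
  endloop
 endfacet
 facet normal -0.390 -0.624 -0.677
  outer loop
   vertex 1.2 2.4 2.2
   vertex 0.0 1.2 4.0
   vertex 0.4 4.2 1.0
  endloop
 endfacet
 facet normal 0.065 -0.850 -0.523
  outer loop
   vertex 1.2 2.4 2.2
   vertex 2.8 0.8 5.0
   vertex 0.0 1.2 4.0
  endloop
 endfacet
 facet normal 0.272 -0.447 -0.852
  outer loop
   vertex 1.2 2.4 2.2
   vertex 0.4 4.2 1.0
   vertex 3.8 3.6 2.4
  endloop
 endfacet
 facet normal 0.370 -0.700 -0.611
  outer loop
   vertex 1.2 2.4 2.2
   vertex 3.8 3.6 2.4
   vertex 2.8 0.8 5.0
  endloop
 endfacet
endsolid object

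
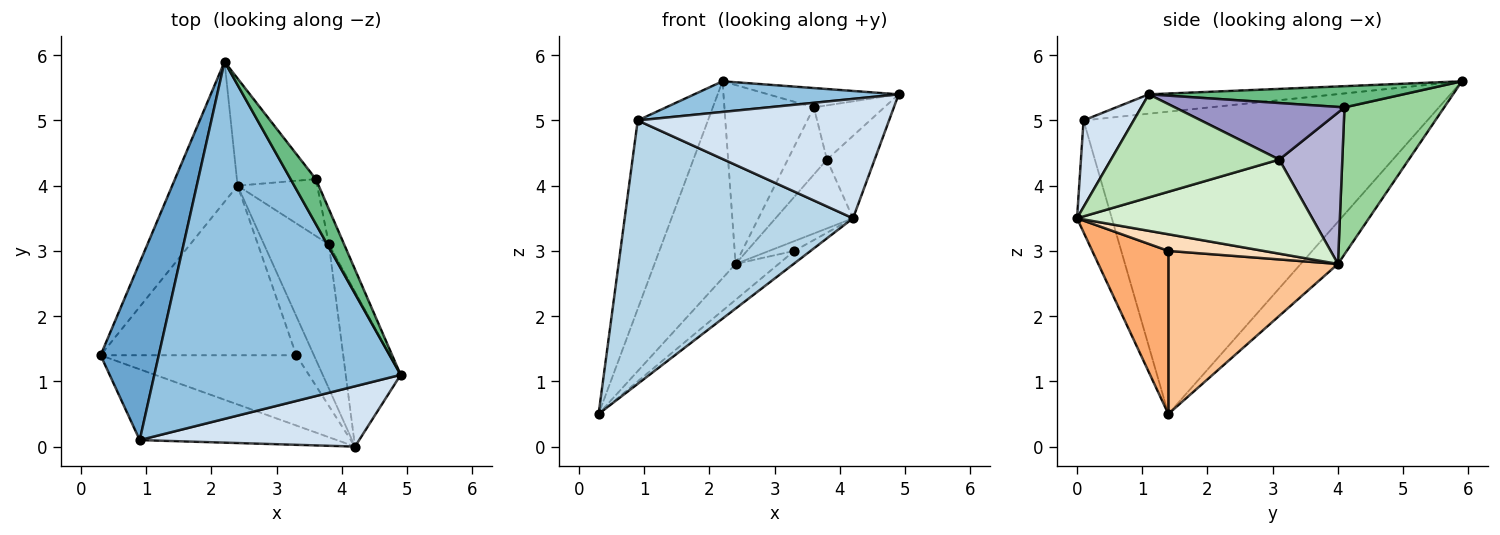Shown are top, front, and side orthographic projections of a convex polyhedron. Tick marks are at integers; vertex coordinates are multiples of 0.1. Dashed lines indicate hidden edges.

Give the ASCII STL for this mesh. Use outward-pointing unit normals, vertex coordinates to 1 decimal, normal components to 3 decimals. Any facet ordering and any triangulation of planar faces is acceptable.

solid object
 facet normal -0.963 0.197 0.185
  outer loop
   vertex 0.9 0.1 5.0
   vertex 2.2 5.9 5.6
   vertex 0.3 1.4 0.5
  endloop
 endfacet
 facet normal -0.078 -0.085 0.993
  outer loop
   vertex 0.9 0.1 5.0
   vertex 4.9 1.1 5.4
   vertex 2.2 5.9 5.6
  endloop
 endfacet
 facet normal -0.146 -0.955 -0.257
  outer loop
   vertex 0.9 0.1 5.0
   vertex 0.3 1.4 0.5
   vertex 4.2 0.0 3.5
  endloop
 endfacet
 facet normal 0.175 -0.879 0.444
  outer loop
   vertex 0.9 0.1 5.0
   vertex 4.2 0.0 3.5
   vertex 4.9 1.1 5.4
  endloop
 endfacet
 facet normal -0.350 0.763 -0.543
  outer loop
   vertex 2.4 4.0 2.8
   vertex 0.3 1.4 0.5
   vertex 2.2 5.9 5.6
  endloop
 endfacet
 facet normal 0.634 0.136 -0.761
  outer loop
   vertex 3.3 1.4 3.0
   vertex 4.2 0.0 3.5
   vertex 0.3 1.4 0.5
  endloop
 endfacet
 facet normal 0.632 0.160 -0.758
  outer loop
   vertex 3.3 1.4 3.0
   vertex 0.3 1.4 0.5
   vertex 2.4 4.0 2.8
  endloop
 endfacet
 facet normal 0.676 0.179 -0.715
  outer loop
   vertex 3.3 1.4 3.0
   vertex 2.4 4.0 2.8
   vertex 4.2 0.0 3.5
  endloop
 endfacet
 facet normal 0.610 0.313 0.728
  outer loop
   vertex 3.6 4.1 5.2
   vertex 2.2 5.9 5.6
   vertex 4.9 1.1 5.4
  endloop
 endfacet
 facet normal 0.691 0.620 -0.371
  outer loop
   vertex 3.6 4.1 5.2
   vertex 2.4 4.0 2.8
   vertex 2.2 5.9 5.6
  endloop
 endfacet
 facet normal 0.856 0.243 -0.456
  outer loop
   vertex 3.8 3.1 4.4
   vertex 4.9 1.1 5.4
   vertex 4.2 0.0 3.5
  endloop
 endfacet
 facet normal 0.794 0.262 -0.548
  outer loop
   vertex 3.8 3.1 4.4
   vertex 4.2 0.0 3.5
   vertex 2.4 4.0 2.8
  endloop
 endfacet
 facet normal 0.896 0.372 -0.241
  outer loop
   vertex 3.8 3.1 4.4
   vertex 3.6 4.1 5.2
   vertex 4.9 1.1 5.4
  endloop
 endfacet
 facet normal 0.776 0.481 -0.408
  outer loop
   vertex 3.8 3.1 4.4
   vertex 2.4 4.0 2.8
   vertex 3.6 4.1 5.2
  endloop
 endfacet
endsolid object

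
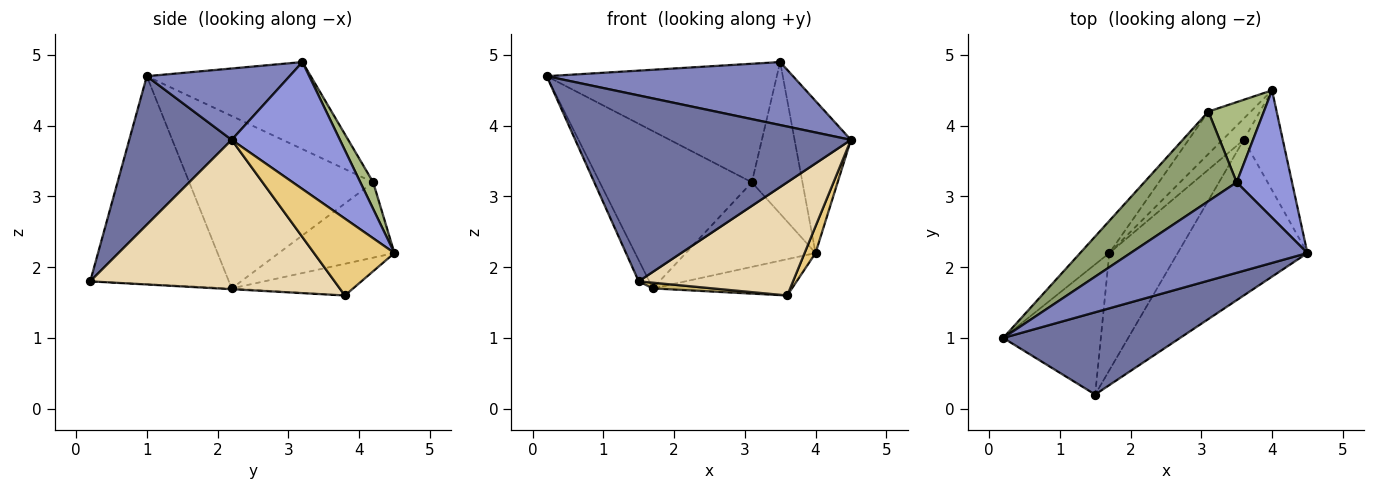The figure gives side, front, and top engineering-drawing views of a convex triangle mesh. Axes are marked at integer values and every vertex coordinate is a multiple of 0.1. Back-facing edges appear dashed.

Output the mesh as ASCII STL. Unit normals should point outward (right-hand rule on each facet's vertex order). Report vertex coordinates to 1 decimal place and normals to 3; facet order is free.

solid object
 facet normal 0.322 -0.866 0.383
  outer loop
   vertex 1.5 0.2 1.8
   vertex 4.5 2.2 3.8
   vertex 0.2 1.0 4.7
  endloop
 endfacet
 facet normal 0.314 -0.542 0.779
  outer loop
   vertex 3.5 3.2 4.9
   vertex 0.2 1.0 4.7
   vertex 4.5 2.2 3.8
  endloop
 endfacet
 facet normal 0.827 0.431 0.361
  outer loop
   vertex 3.5 3.2 4.9
   vertex 4.5 2.2 3.8
   vertex 4.0 4.5 2.2
  endloop
 endfacet
 facet normal -0.903 0.069 -0.424
  outer loop
   vertex 1.7 2.2 1.7
   vertex 1.5 0.2 1.8
   vertex 0.2 1.0 4.7
  endloop
 endfacet
 facet normal -0.494 0.694 0.524
  outer loop
   vertex 3.1 4.2 3.2
   vertex 0.2 1.0 4.7
   vertex 3.5 3.2 4.9
  endloop
 endfacet
 facet normal 0.219 0.863 0.456
  outer loop
   vertex 3.1 4.2 3.2
   vertex 3.5 3.2 4.9
   vertex 4.0 4.5 2.2
  endloop
 endfacet
 facet normal -0.764 0.632 -0.129
  outer loop
   vertex 3.1 4.2 3.2
   vertex 1.7 2.2 1.7
   vertex 0.2 1.0 4.7
  endloop
 endfacet
 facet normal -0.623 0.699 -0.351
  outer loop
   vertex 3.1 4.2 3.2
   vertex 4.0 4.5 2.2
   vertex 1.7 2.2 1.7
  endloop
 endfacet
 facet normal -0.602 0.689 -0.403
  outer loop
   vertex 3.6 3.8 1.6
   vertex 1.7 2.2 1.7
   vertex 4.0 4.5 2.2
  endloop
 endfacet
 facet normal -0.011 -0.049 -0.999
  outer loop
   vertex 3.6 3.8 1.6
   vertex 1.5 0.2 1.8
   vertex 1.7 2.2 1.7
  endloop
 endfacet
 facet normal 0.885 -0.120 -0.450
  outer loop
   vertex 3.6 3.8 1.6
   vertex 4.0 4.5 2.2
   vertex 4.5 2.2 3.8
  endloop
 endfacet
 facet normal 0.682 -0.430 -0.592
  outer loop
   vertex 3.6 3.8 1.6
   vertex 4.5 2.2 3.8
   vertex 1.5 0.2 1.8
  endloop
 endfacet
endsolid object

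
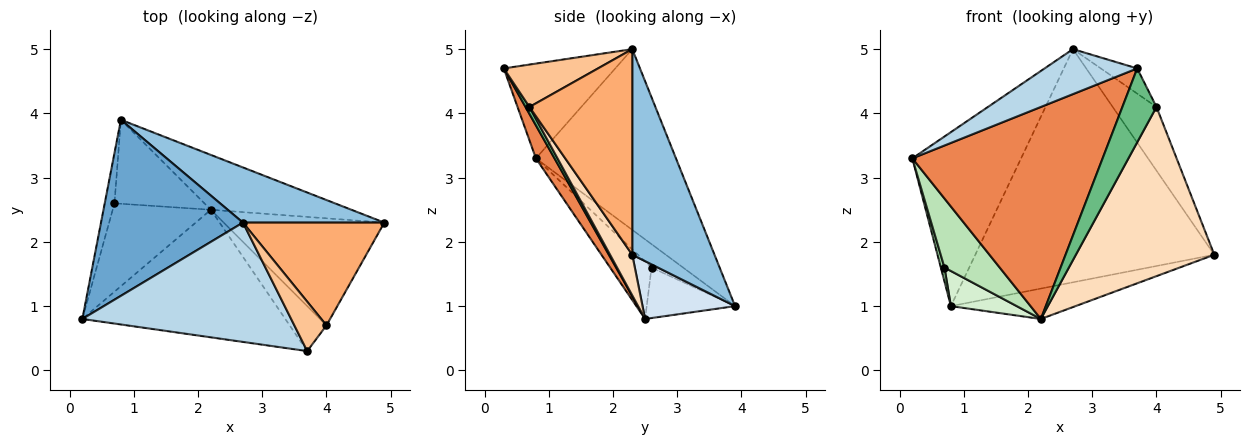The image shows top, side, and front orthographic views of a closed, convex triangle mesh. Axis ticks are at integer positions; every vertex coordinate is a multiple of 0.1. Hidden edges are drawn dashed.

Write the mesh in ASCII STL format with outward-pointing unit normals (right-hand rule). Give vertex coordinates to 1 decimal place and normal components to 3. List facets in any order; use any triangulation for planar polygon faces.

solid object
 facet normal -0.671 0.521 0.527
  outer loop
   vertex 2.7 2.3 5.0
   vertex 0.8 3.9 1.0
   vertex 0.2 0.8 3.3
  endloop
 endfacet
 facet normal 0.318 0.923 0.218
  outer loop
   vertex 2.7 2.3 5.0
   vertex 4.9 2.3 1.8
   vertex 0.8 3.9 1.0
  endloop
 endfacet
 facet normal -0.391 -0.325 0.861
  outer loop
   vertex 3.7 0.3 4.7
   vertex 2.7 2.3 5.0
   vertex 0.2 0.8 3.3
  endloop
 endfacet
 facet normal 0.339 0.456 -0.823
  outer loop
   vertex 2.2 2.5 0.8
   vertex 0.8 3.9 1.0
   vertex 4.9 2.3 1.8
  endloop
 endfacet
 facet normal 0.084 -0.854 -0.514
  outer loop
   vertex 2.2 2.5 0.8
   vertex 3.7 0.3 4.7
   vertex 0.2 0.8 3.3
  endloop
 endfacet
 facet normal 0.778 0.331 0.535
  outer loop
   vertex 4.0 0.7 4.1
   vertex 4.9 2.3 1.8
   vertex 2.7 2.3 5.0
  endloop
 endfacet
 facet normal 0.762 0.294 0.577
  outer loop
   vertex 4.0 0.7 4.1
   vertex 2.7 2.3 5.0
   vertex 3.7 0.3 4.7
  endloop
 endfacet
 facet normal 0.134 -0.837 -0.530
  outer loop
   vertex 4.0 0.7 4.1
   vertex 2.2 2.5 0.8
   vertex 4.9 2.3 1.8
  endloop
 endfacet
 facet normal 0.099 -0.850 -0.517
  outer loop
   vertex 4.0 0.7 4.1
   vertex 3.7 0.3 4.7
   vertex 2.2 2.5 0.8
  endloop
 endfacet
 facet normal -0.918 -0.106 -0.382
  outer loop
   vertex 0.7 2.6 1.6
   vertex 0.2 0.8 3.3
   vertex 0.8 3.9 1.0
  endloop
 endfacet
 facet normal -0.419 -0.559 -0.715
  outer loop
   vertex 0.7 2.6 1.6
   vertex 2.2 2.5 0.8
   vertex 0.2 0.8 3.3
  endloop
 endfacet
 facet normal -0.460 -0.343 -0.819
  outer loop
   vertex 0.7 2.6 1.6
   vertex 0.8 3.9 1.0
   vertex 2.2 2.5 0.8
  endloop
 endfacet
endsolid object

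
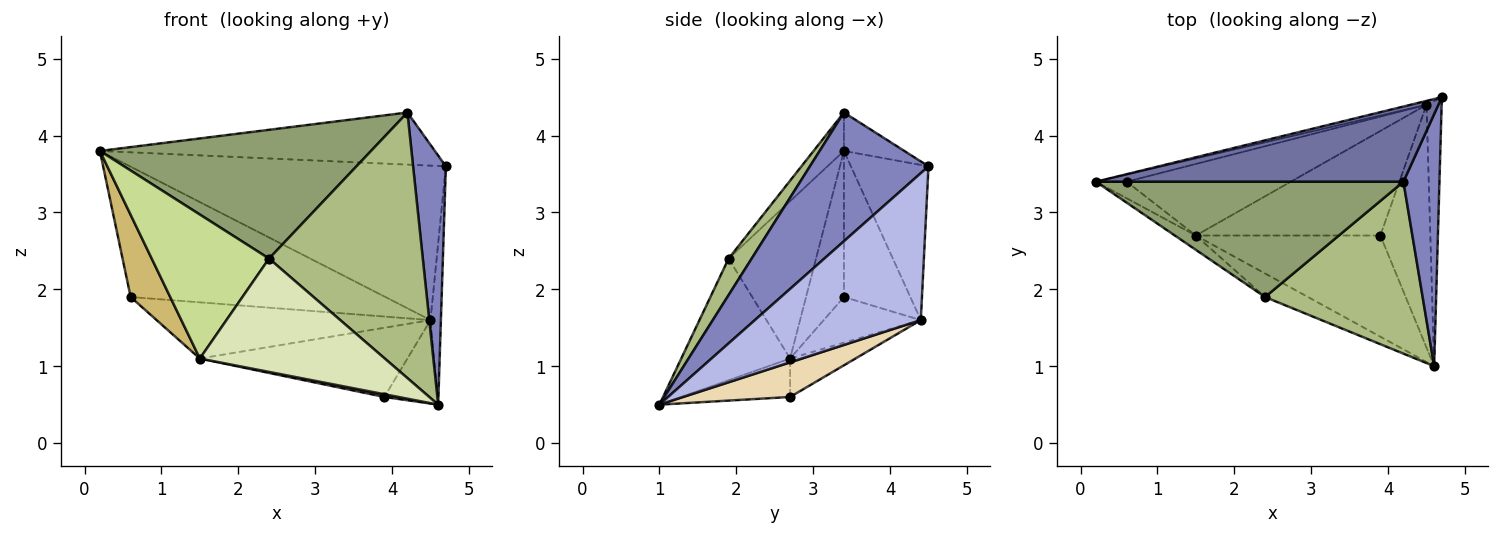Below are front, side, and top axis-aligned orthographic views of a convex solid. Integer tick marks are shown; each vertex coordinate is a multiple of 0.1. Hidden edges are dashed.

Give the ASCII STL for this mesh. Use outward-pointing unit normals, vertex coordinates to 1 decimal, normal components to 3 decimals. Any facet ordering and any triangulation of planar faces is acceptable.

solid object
 facet normal -0.102 0.567 0.818
  outer loop
   vertex 4.2 3.4 4.3
   vertex 4.7 4.5 3.6
   vertex 0.2 3.4 3.8
  endloop
 endfacet
 facet normal 0.931 -0.257 0.260
  outer loop
   vertex 4.2 3.4 4.3
   vertex 4.6 1.0 0.5
   vertex 4.7 4.5 3.6
  endloop
 endfacet
 facet normal -0.238 0.971 -0.025
  outer loop
   vertex 4.5 4.4 1.6
   vertex 0.2 3.4 3.8
   vertex 4.7 4.5 3.6
  endloop
 endfacet
 facet normal 0.993 0.062 -0.102
  outer loop
   vertex 4.5 4.4 1.6
   vertex 4.7 4.5 3.6
   vertex 4.6 1.0 0.5
  endloop
 endfacet
 facet normal -0.083 -0.742 0.665
  outer loop
   vertex 2.4 1.9 2.4
   vertex 4.2 3.4 4.3
   vertex 0.2 3.4 3.8
  endloop
 endfacet
 facet normal 0.125 -0.833 0.539
  outer loop
   vertex 2.4 1.9 2.4
   vertex 4.6 1.0 0.5
   vertex 4.2 3.4 4.3
  endloop
 endfacet
 facet normal -0.596 -0.799 -0.080
  outer loop
   vertex 1.5 2.7 1.1
   vertex 2.4 1.9 2.4
   vertex 0.2 3.4 3.8
  endloop
 endfacet
 facet normal -0.499 -0.848 -0.176
  outer loop
   vertex 1.5 2.7 1.1
   vertex 4.6 1.0 0.5
   vertex 2.4 1.9 2.4
  endloop
 endfacet
 facet normal -0.252 0.966 -0.053
  outer loop
   vertex 0.6 3.4 1.9
   vertex 0.2 3.4 3.8
   vertex 4.5 4.4 1.6
  endloop
 endfacet
 facet normal -0.684 -0.715 -0.144
  outer loop
   vertex 0.6 3.4 1.9
   vertex 1.5 2.7 1.1
   vertex 0.2 3.4 3.8
  endloop
 endfacet
 facet normal -0.214 0.603 -0.768
  outer loop
   vertex 0.6 3.4 1.9
   vertex 4.5 4.4 1.6
   vertex 1.5 2.7 1.1
  endloop
 endfacet
 facet normal 0.548 0.272 -0.791
  outer loop
   vertex 3.9 2.7 0.6
   vertex 4.5 4.4 1.6
   vertex 4.6 1.0 0.5
  endloop
 endfacet
 facet normal -0.204 -0.026 -0.979
  outer loop
   vertex 3.9 2.7 0.6
   vertex 4.6 1.0 0.5
   vertex 1.5 2.7 1.1
  endloop
 endfacet
 facet normal -0.171 0.544 -0.822
  outer loop
   vertex 3.9 2.7 0.6
   vertex 1.5 2.7 1.1
   vertex 4.5 4.4 1.6
  endloop
 endfacet
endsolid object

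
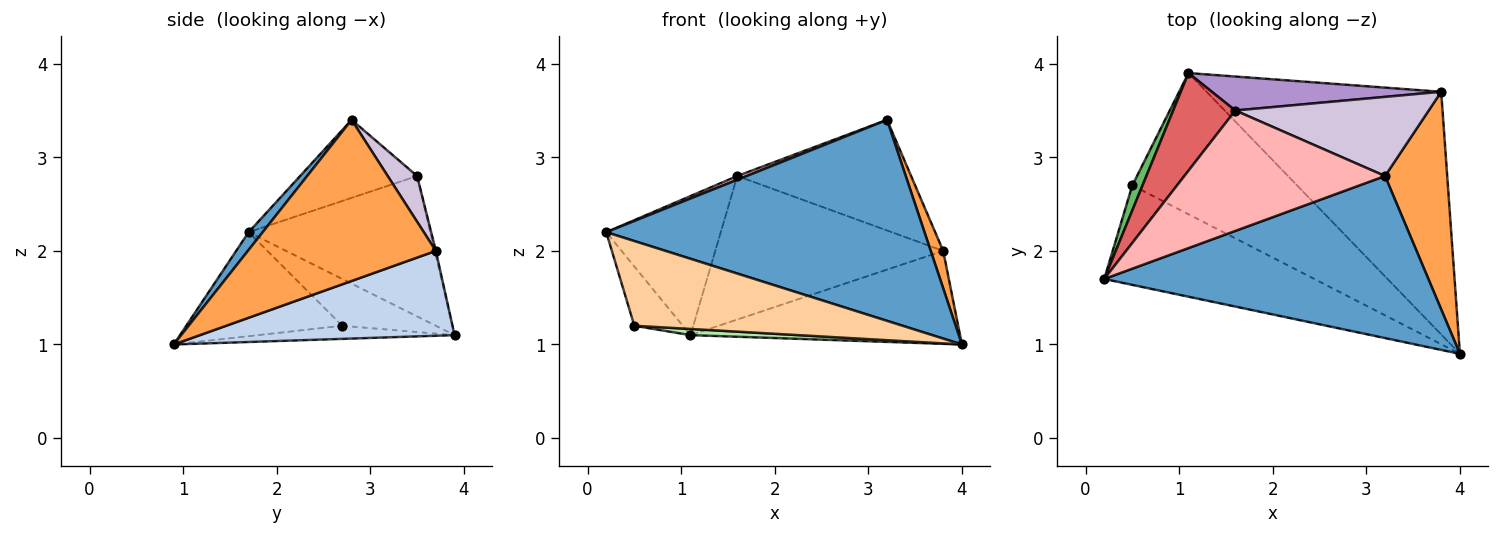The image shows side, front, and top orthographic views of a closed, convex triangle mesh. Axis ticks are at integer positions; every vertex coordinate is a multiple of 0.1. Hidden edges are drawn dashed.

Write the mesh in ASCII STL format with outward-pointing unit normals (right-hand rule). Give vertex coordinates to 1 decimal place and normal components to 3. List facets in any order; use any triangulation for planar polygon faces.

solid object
 facet normal 0.034 -0.778 0.627
  outer loop
   vertex 3.2 2.8 3.4
   vertex 0.2 1.7 2.2
   vertex 4.0 0.9 1.0
  endloop
 endfacet
 facet normal 0.320 0.339 -0.885
  outer loop
   vertex 3.8 3.7 2.0
   vertex 4.0 0.9 1.0
   vertex 1.1 3.9 1.1
  endloop
 endfacet
 facet normal 0.931 -0.062 0.359
  outer loop
   vertex 3.8 3.7 2.0
   vertex 3.2 2.8 3.4
   vertex 4.0 0.9 1.0
  endloop
 endfacet
 facet normal -0.353 -0.607 -0.712
  outer loop
   vertex 0.5 2.7 1.2
   vertex 4.0 0.9 1.0
   vertex 0.2 1.7 2.2
  endloop
 endfacet
 facet normal -0.872 0.452 0.190
  outer loop
   vertex 0.5 2.7 1.2
   vertex 0.2 1.7 2.2
   vertex 1.1 3.9 1.1
  endloop
 endfacet
 facet normal -0.079 -0.043 -0.996
  outer loop
   vertex 0.5 2.7 1.2
   vertex 1.1 3.9 1.1
   vertex 4.0 0.9 1.0
  endloop
 endfacet
 facet normal -0.792 0.499 0.351
  outer loop
   vertex 1.6 3.5 2.8
   vertex 1.1 3.9 1.1
   vertex 0.2 1.7 2.2
  endloop
 endfacet
 facet normal -0.362 -0.029 0.932
  outer loop
   vertex 1.6 3.5 2.8
   vertex 0.2 1.7 2.2
   vertex 3.2 2.8 3.4
  endloop
 endfacet
 facet normal -0.005 0.973 0.230
  outer loop
   vertex 1.6 3.5 2.8
   vertex 3.8 3.7 2.0
   vertex 1.1 3.9 1.1
  endloop
 endfacet
 facet normal 0.136 0.806 0.576
  outer loop
   vertex 1.6 3.5 2.8
   vertex 3.2 2.8 3.4
   vertex 3.8 3.7 2.0
  endloop
 endfacet
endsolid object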